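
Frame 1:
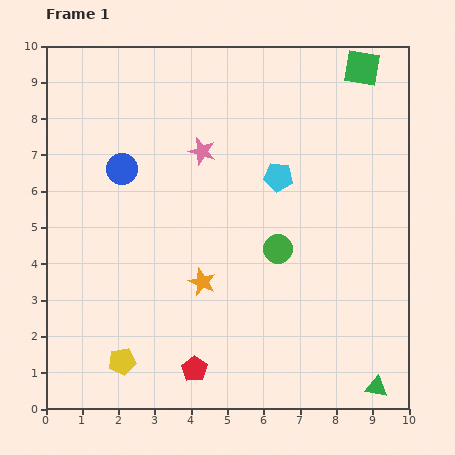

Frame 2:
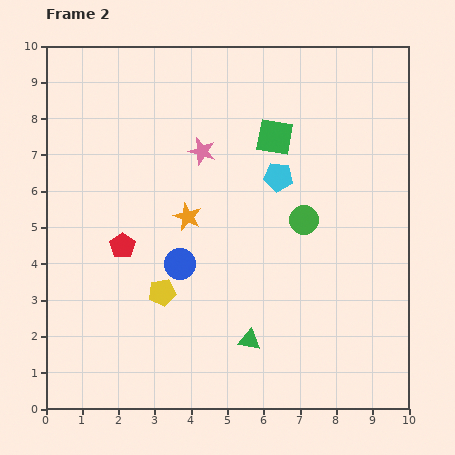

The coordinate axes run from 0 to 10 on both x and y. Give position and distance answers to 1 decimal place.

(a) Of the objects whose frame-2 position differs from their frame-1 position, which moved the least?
the green circle

(moved 1.1)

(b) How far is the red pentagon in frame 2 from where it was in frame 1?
3.9

The red pentagon moved from (4.1, 1.1) to (2.1, 4.5), a distance of √(2.0² + 3.4²) ≈ 3.9.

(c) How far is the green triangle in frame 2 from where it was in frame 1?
3.7

The green triangle moved from (9.1, 0.6) to (5.6, 1.9), a distance of √(3.5² + 1.3²) ≈ 3.7.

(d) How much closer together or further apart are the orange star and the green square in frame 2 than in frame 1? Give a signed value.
-4.1

Distance in frame 1: 7.4. Distance in frame 2: 3.3.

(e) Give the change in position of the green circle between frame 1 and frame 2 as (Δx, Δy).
(0.7, 0.8)

The green circle was at (6.4, 4.4) in frame 1 and (7.1, 5.2) in frame 2.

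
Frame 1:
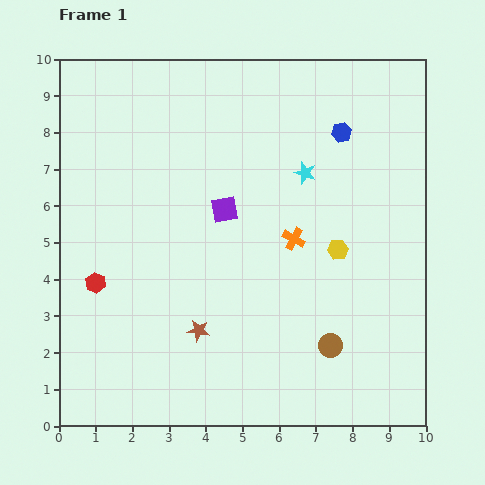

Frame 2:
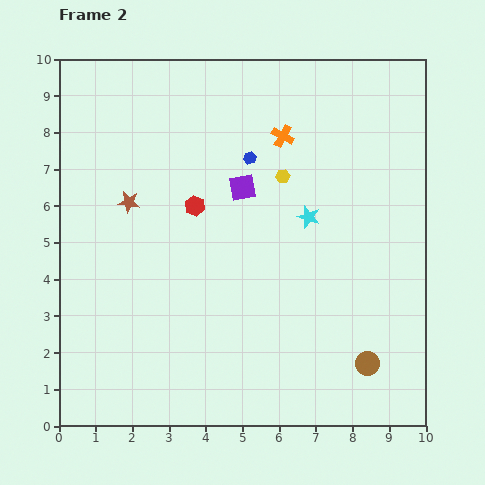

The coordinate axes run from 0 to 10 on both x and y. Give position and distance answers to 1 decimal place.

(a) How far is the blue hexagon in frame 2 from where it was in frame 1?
2.6

The blue hexagon moved from (7.7, 8.0) to (5.2, 7.3), a distance of √(2.5² + 0.7²) ≈ 2.6.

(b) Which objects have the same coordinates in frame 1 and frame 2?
none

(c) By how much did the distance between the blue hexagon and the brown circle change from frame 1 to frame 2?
+0.6

Distance in frame 1: 5.8. Distance in frame 2: 6.4.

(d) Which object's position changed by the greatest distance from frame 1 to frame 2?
the brown star

(moved 4.0; next 3.4)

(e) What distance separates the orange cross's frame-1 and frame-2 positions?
2.8

The orange cross moved from (6.4, 5.1) to (6.1, 7.9), a distance of √(0.3² + 2.8²) ≈ 2.8.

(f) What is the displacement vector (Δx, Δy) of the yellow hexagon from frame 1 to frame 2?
(-1.5, 2.0)

The yellow hexagon was at (7.6, 4.8) in frame 1 and (6.1, 6.8) in frame 2.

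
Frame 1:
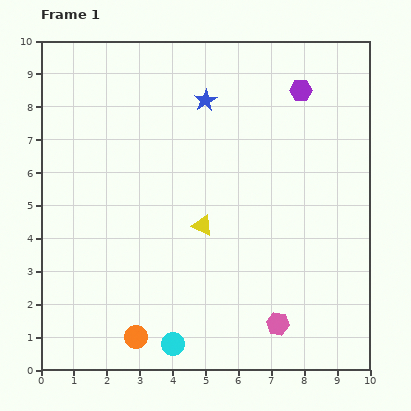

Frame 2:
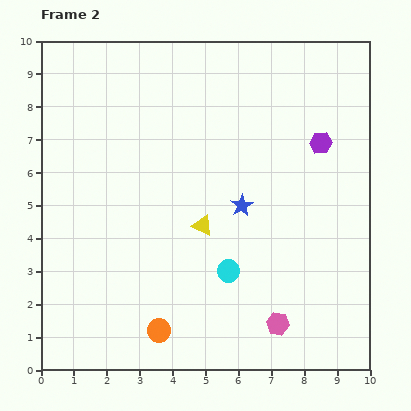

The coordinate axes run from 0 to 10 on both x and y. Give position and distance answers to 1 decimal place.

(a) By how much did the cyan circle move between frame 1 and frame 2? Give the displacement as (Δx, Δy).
(1.7, 2.2)

The cyan circle was at (4.0, 0.8) in frame 1 and (5.7, 3.0) in frame 2.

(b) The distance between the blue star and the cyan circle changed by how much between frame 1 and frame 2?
-5.5

Distance in frame 1: 7.5. Distance in frame 2: 2.0.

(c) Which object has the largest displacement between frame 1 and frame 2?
the blue star

(moved 3.4; next 2.8)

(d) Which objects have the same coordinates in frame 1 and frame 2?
the yellow triangle, the pink hexagon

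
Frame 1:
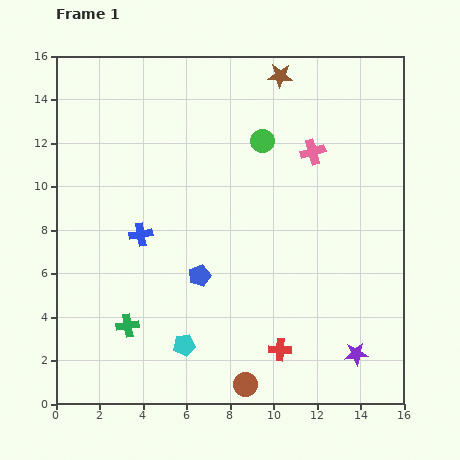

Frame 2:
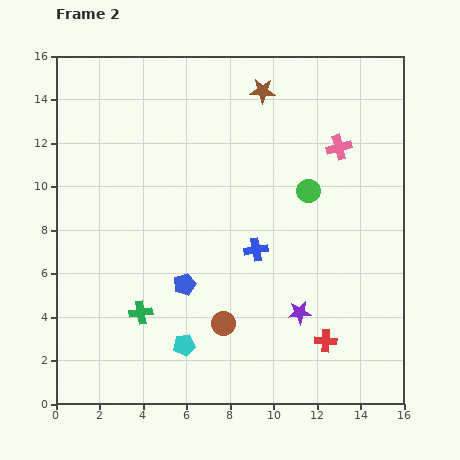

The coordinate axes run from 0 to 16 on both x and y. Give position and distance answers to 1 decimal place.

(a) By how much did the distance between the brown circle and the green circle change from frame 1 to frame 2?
-4.0

Distance in frame 1: 11.2. Distance in frame 2: 7.2.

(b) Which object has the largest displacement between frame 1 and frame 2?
the blue cross

(moved 5.3; next 3.2)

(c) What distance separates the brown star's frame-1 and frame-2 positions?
1.1

The brown star moved from (10.3, 15.1) to (9.5, 14.4), a distance of √(0.8² + 0.7²) ≈ 1.1.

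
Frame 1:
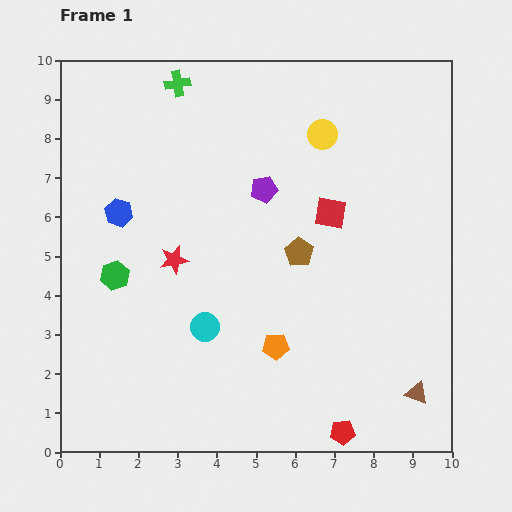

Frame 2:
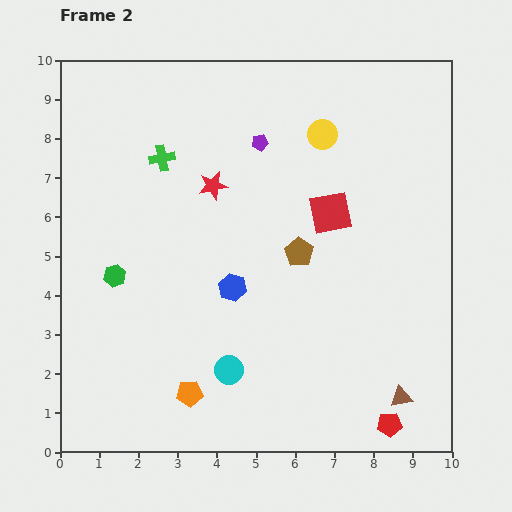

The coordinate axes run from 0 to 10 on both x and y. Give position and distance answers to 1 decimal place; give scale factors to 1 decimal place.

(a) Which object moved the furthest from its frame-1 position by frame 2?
the blue hexagon

(moved 3.5; next 2.5)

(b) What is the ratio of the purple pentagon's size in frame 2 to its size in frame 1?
0.6×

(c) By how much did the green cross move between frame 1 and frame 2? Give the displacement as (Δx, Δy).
(-0.4, -1.9)

The green cross was at (3.0, 9.4) in frame 1 and (2.6, 7.5) in frame 2.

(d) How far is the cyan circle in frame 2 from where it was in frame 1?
1.3

The cyan circle moved from (3.7, 3.2) to (4.3, 2.1), a distance of √(0.6² + 1.1²) ≈ 1.3.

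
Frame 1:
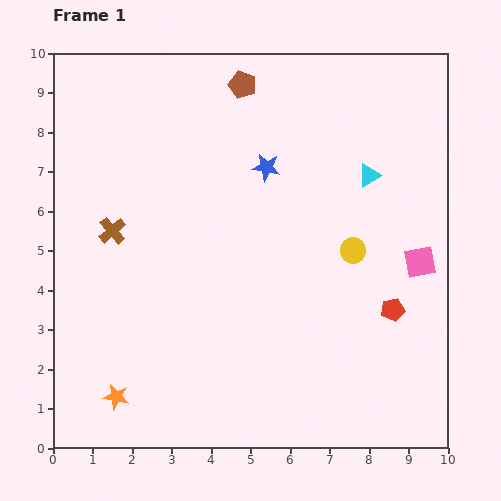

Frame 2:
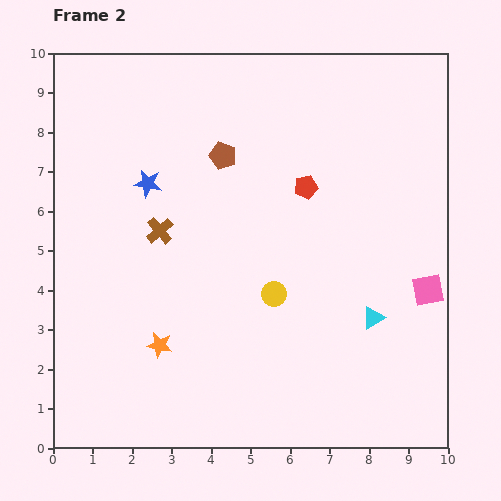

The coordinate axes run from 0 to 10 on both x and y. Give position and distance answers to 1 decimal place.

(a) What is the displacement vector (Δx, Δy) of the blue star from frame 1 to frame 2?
(-3.0, -0.4)

The blue star was at (5.4, 7.1) in frame 1 and (2.4, 6.7) in frame 2.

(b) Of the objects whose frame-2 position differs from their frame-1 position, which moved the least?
the pink square

(moved 0.7)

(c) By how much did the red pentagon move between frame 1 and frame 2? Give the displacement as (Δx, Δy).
(-2.2, 3.1)

The red pentagon was at (8.6, 3.5) in frame 1 and (6.4, 6.6) in frame 2.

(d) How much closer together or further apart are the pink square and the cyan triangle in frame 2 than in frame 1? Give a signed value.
-1.0

Distance in frame 1: 2.6. Distance in frame 2: 1.6.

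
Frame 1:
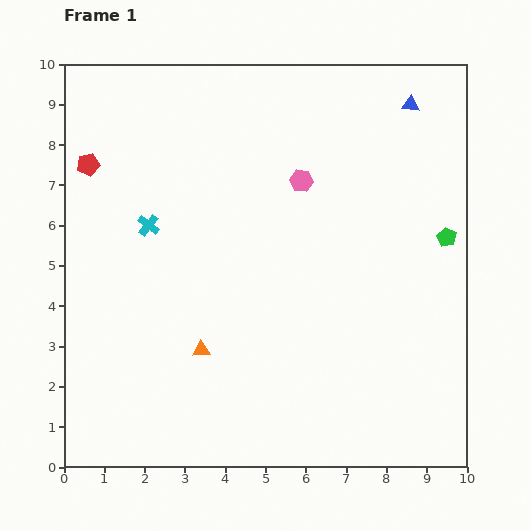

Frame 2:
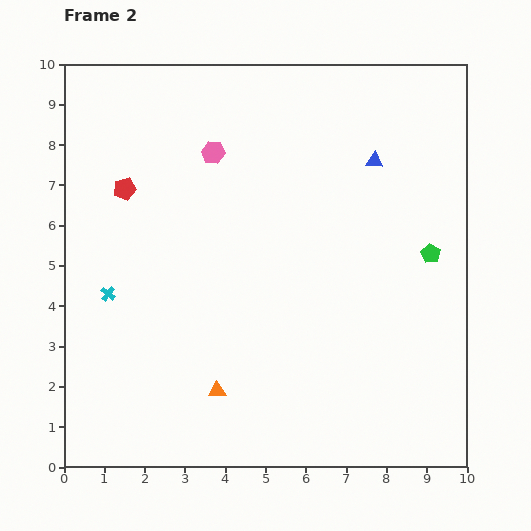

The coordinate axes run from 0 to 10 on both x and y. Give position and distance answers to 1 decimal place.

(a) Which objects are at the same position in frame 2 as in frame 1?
none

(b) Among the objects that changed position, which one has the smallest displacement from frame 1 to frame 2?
the green pentagon

(moved 0.6)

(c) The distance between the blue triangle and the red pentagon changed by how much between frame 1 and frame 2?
-1.9

Distance in frame 1: 8.1. Distance in frame 2: 6.2.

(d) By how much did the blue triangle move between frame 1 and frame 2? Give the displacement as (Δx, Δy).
(-0.9, -1.4)

The blue triangle was at (8.6, 9.0) in frame 1 and (7.7, 7.6) in frame 2.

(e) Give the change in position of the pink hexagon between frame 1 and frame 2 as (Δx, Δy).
(-2.2, 0.7)

The pink hexagon was at (5.9, 7.1) in frame 1 and (3.7, 7.8) in frame 2.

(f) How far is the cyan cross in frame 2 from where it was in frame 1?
2.0

The cyan cross moved from (2.1, 6.0) to (1.1, 4.3), a distance of √(1.0² + 1.7²) ≈ 2.0.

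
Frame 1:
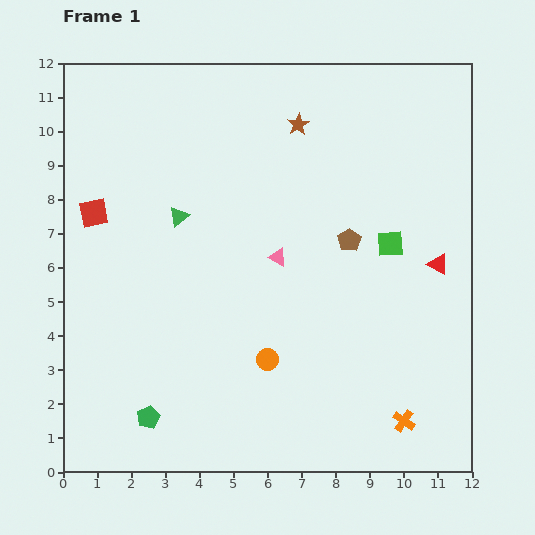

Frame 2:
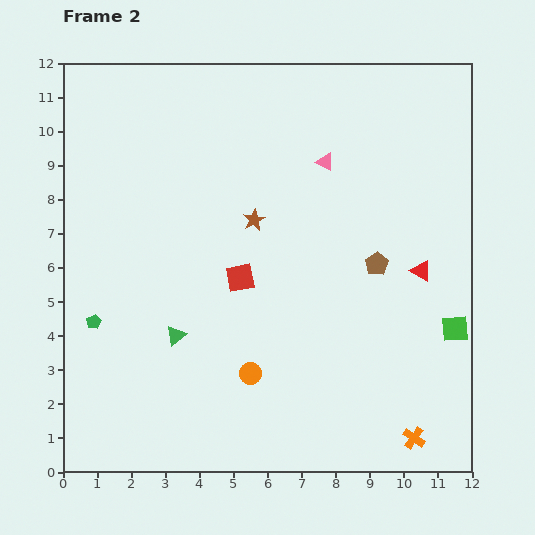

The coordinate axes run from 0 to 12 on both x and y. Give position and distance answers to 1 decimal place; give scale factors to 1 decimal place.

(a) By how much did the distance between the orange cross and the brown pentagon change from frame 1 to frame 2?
-0.3

Distance in frame 1: 5.5. Distance in frame 2: 5.2.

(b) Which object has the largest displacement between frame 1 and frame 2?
the red square

(moved 4.7; next 3.5)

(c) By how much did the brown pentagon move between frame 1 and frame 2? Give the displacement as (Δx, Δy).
(0.8, -0.7)

The brown pentagon was at (8.4, 6.8) in frame 1 and (9.2, 6.1) in frame 2.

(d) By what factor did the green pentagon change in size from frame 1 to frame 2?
0.6×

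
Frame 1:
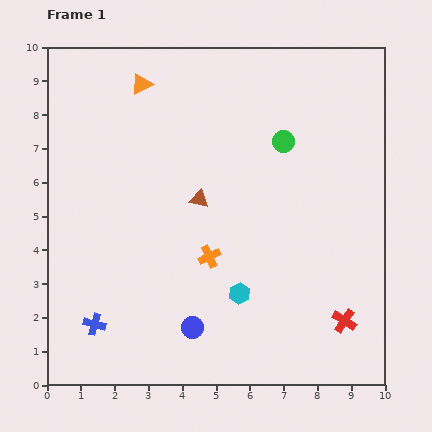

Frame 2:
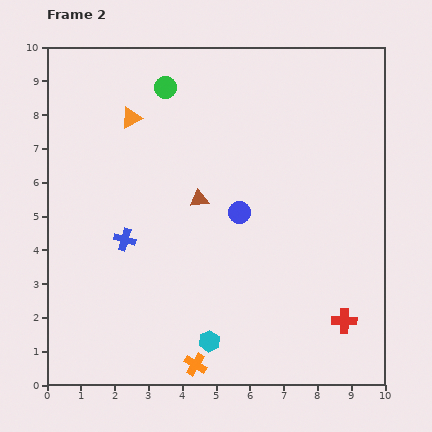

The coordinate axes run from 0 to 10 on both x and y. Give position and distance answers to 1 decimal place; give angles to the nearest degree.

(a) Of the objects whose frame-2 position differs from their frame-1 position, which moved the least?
the orange triangle

(moved 1.0)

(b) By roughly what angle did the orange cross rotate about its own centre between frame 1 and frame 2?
34° counter-clockwise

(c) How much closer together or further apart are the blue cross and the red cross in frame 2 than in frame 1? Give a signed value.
-0.5

Distance in frame 1: 7.4. Distance in frame 2: 6.9.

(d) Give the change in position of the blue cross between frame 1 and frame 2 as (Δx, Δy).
(0.9, 2.5)

The blue cross was at (1.4, 1.8) in frame 1 and (2.3, 4.3) in frame 2.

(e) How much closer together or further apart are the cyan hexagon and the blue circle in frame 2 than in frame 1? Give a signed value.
+2.2

Distance in frame 1: 1.7. Distance in frame 2: 3.9.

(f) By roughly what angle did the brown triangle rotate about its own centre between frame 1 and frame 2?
20° counter-clockwise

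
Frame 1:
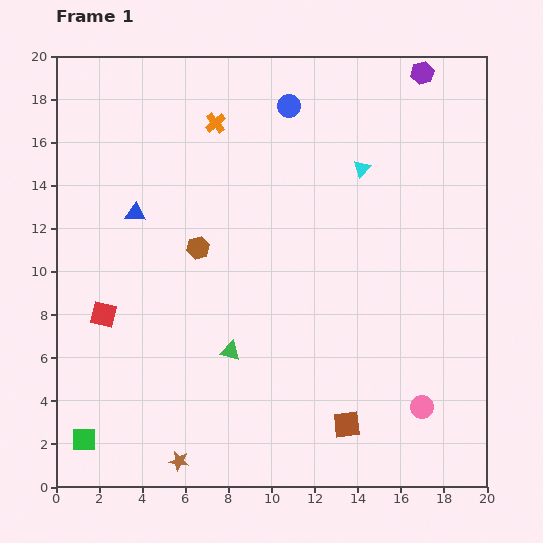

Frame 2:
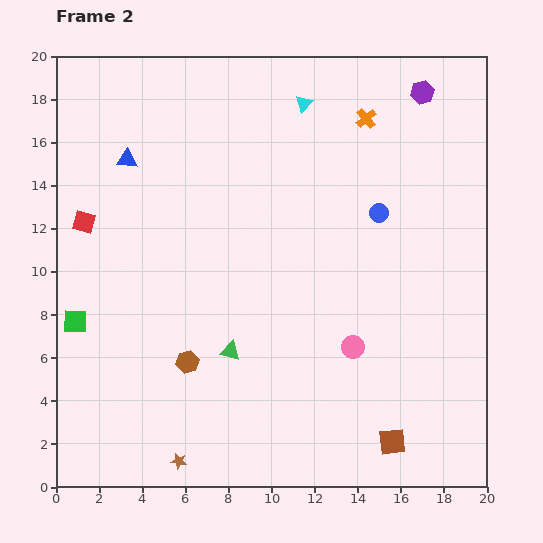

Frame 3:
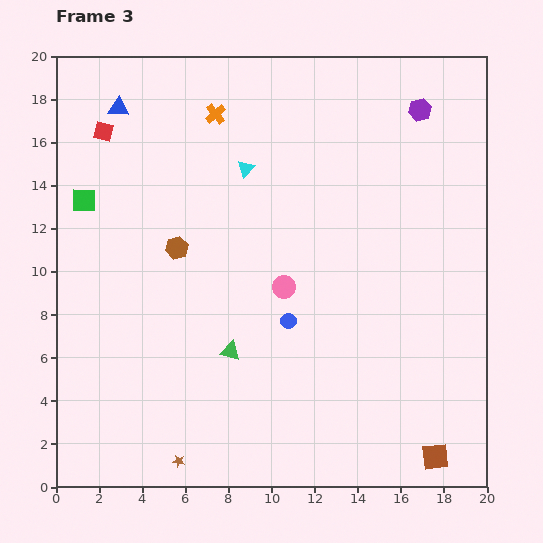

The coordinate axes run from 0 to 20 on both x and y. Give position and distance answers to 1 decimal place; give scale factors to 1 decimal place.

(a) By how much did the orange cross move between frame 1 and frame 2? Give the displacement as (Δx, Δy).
(7.0, 0.2)

The orange cross was at (7.4, 16.9) in frame 1 and (14.4, 17.1) in frame 2.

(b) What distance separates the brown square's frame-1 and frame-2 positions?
2.2

The brown square moved from (13.5, 2.9) to (15.6, 2.1), a distance of √(2.1² + 0.8²) ≈ 2.2.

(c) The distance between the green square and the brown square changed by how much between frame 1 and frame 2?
+3.5

Distance in frame 1: 12.2. Distance in frame 2: 15.7.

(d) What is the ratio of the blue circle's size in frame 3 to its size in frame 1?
0.7×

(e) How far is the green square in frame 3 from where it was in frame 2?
5.6

The green square moved from (0.9, 7.7) to (1.3, 13.3), a distance of √(0.4² + 5.6²) ≈ 5.6.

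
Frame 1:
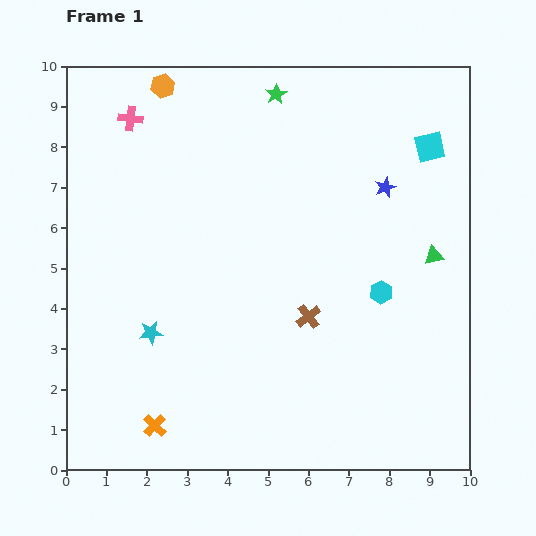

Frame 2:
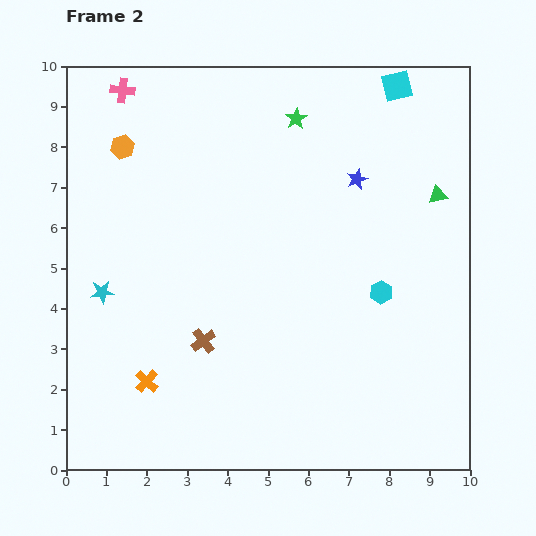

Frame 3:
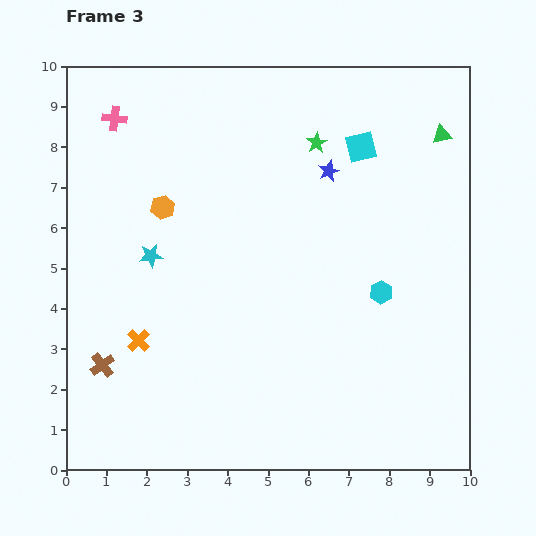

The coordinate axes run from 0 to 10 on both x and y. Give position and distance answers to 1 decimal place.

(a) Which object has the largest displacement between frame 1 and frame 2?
the brown cross

(moved 2.7; next 1.8)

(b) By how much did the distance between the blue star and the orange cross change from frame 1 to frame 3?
-1.9

Distance in frame 1: 8.2. Distance in frame 3: 6.3.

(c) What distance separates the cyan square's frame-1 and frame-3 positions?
1.7

The cyan square moved from (9.0, 8.0) to (7.3, 8.0), a distance of √(1.7² + 0.0²) ≈ 1.7.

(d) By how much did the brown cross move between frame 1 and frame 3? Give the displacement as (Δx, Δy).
(-5.1, -1.2)

The brown cross was at (6.0, 3.8) in frame 1 and (0.9, 2.6) in frame 3.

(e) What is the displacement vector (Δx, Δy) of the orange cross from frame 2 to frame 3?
(-0.2, 1.0)

The orange cross was at (2.0, 2.2) in frame 2 and (1.8, 3.2) in frame 3.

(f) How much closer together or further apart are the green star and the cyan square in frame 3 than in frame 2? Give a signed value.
-1.5

Distance in frame 2: 2.6. Distance in frame 3: 1.1.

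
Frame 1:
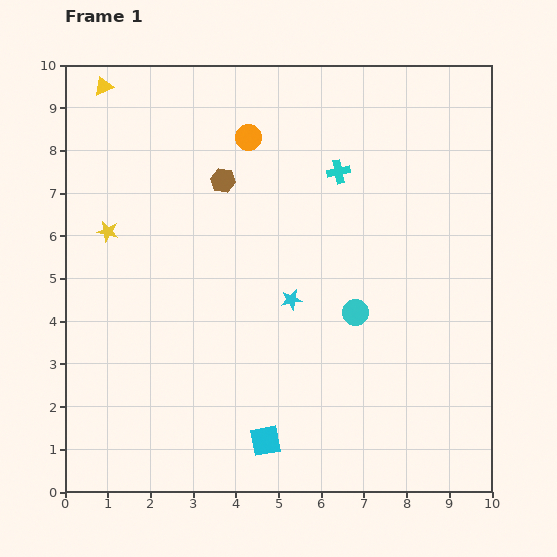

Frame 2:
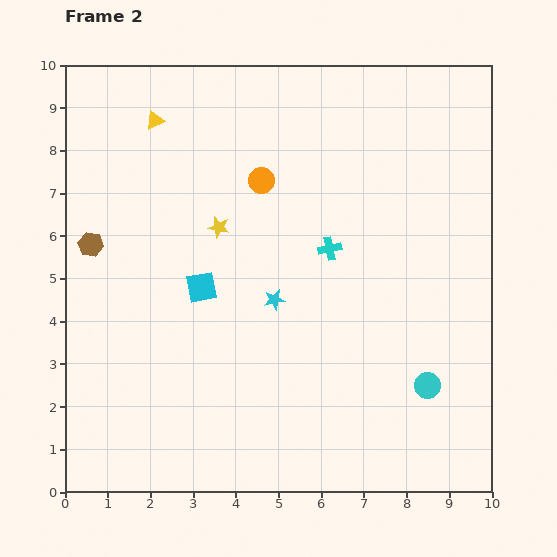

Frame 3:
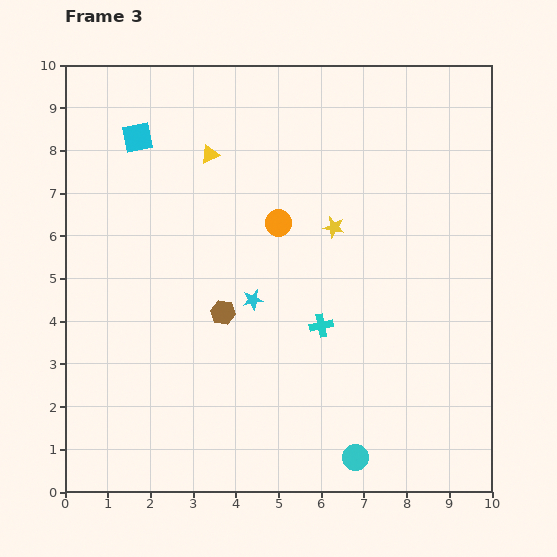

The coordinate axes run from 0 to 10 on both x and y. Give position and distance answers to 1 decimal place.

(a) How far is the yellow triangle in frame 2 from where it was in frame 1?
1.4

The yellow triangle moved from (0.9, 9.5) to (2.1, 8.7), a distance of √(1.2² + 0.8²) ≈ 1.4.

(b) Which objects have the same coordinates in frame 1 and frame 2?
none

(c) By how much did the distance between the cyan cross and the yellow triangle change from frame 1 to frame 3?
-1.1

Distance in frame 1: 5.9. Distance in frame 3: 4.8.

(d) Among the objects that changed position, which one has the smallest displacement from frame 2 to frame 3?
the cyan star

(moved 0.5)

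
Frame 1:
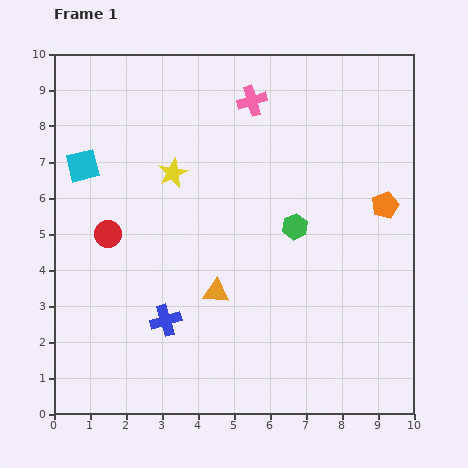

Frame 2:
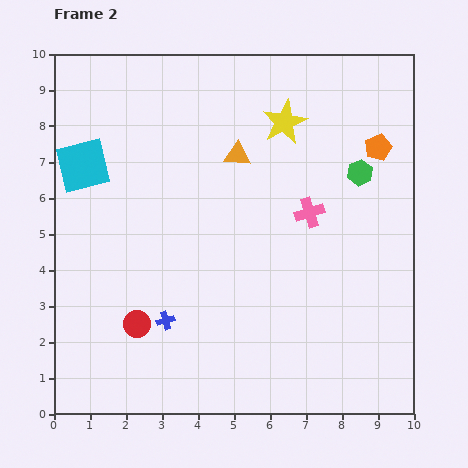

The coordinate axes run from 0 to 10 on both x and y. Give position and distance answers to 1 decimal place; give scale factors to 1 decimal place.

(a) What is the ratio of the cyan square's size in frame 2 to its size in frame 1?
1.6×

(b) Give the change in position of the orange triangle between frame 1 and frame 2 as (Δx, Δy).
(0.6, 3.8)

The orange triangle was at (4.5, 3.4) in frame 1 and (5.1, 7.2) in frame 2.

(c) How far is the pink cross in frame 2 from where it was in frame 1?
3.5

The pink cross moved from (5.5, 8.7) to (7.1, 5.6), a distance of √(1.6² + 3.1²) ≈ 3.5.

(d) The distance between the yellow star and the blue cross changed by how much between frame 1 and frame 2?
+2.3

Distance in frame 1: 4.1. Distance in frame 2: 6.4.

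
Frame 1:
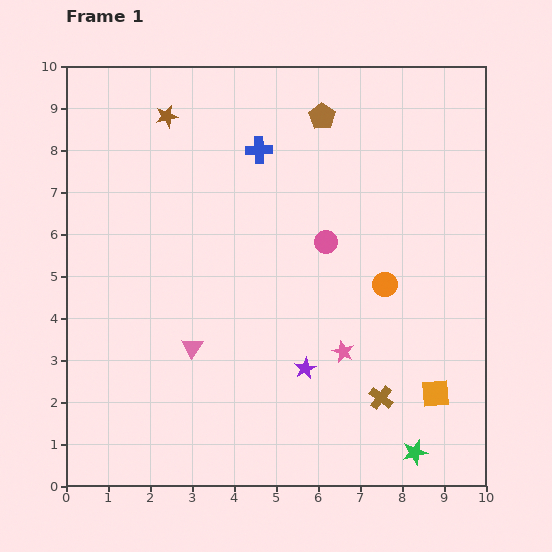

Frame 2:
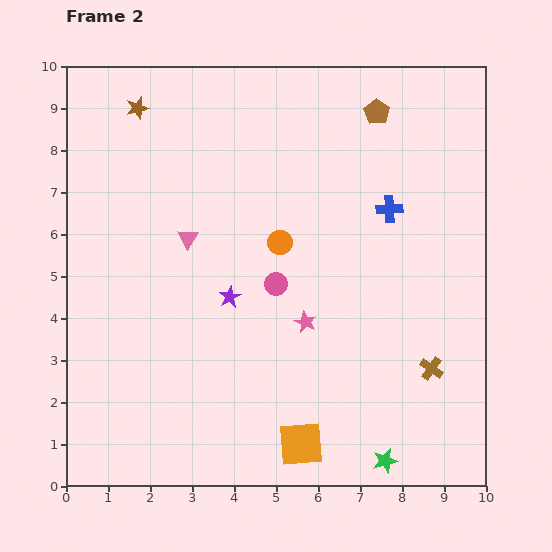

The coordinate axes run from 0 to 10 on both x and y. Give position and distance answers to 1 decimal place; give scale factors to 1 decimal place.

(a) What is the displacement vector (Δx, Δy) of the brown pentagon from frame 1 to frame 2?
(1.3, 0.1)

The brown pentagon was at (6.1, 8.8) in frame 1 and (7.4, 8.9) in frame 2.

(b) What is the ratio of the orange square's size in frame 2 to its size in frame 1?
1.6×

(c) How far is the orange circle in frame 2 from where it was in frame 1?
2.7

The orange circle moved from (7.6, 4.8) to (5.1, 5.8), a distance of √(2.5² + 1.0²) ≈ 2.7.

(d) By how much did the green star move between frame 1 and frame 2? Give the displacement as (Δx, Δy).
(-0.7, -0.2)

The green star was at (8.3, 0.8) in frame 1 and (7.6, 0.6) in frame 2.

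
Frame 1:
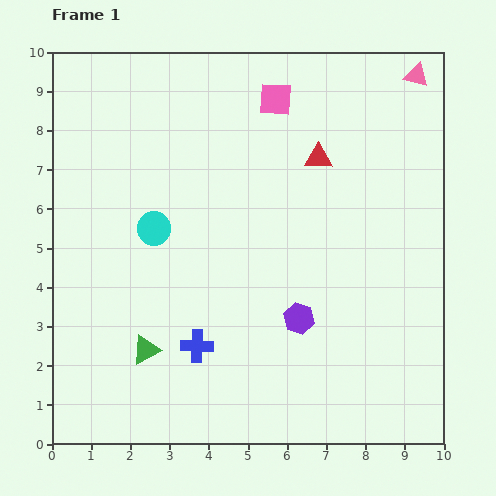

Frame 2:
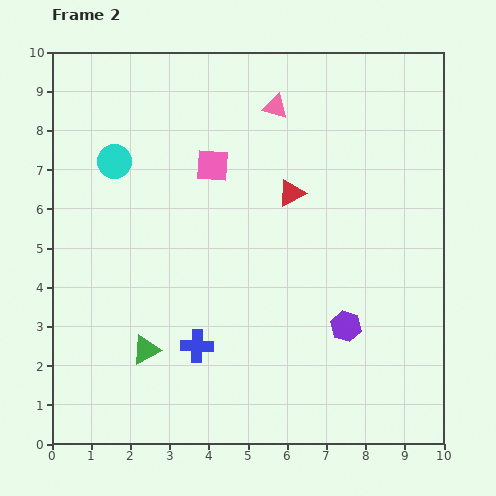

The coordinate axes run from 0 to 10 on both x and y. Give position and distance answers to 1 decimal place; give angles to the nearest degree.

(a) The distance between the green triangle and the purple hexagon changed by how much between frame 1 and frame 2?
+1.1

Distance in frame 1: 4.0. Distance in frame 2: 5.1.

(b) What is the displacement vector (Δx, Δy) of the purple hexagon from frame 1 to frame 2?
(1.2, -0.2)

The purple hexagon was at (6.3, 3.2) in frame 1 and (7.5, 3.0) in frame 2.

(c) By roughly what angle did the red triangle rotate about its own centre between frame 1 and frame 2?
29° counter-clockwise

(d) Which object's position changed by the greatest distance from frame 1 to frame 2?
the pink triangle

(moved 3.7; next 2.3)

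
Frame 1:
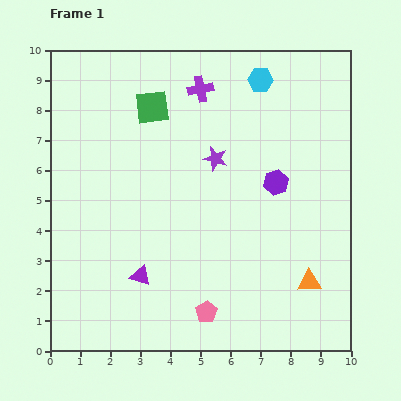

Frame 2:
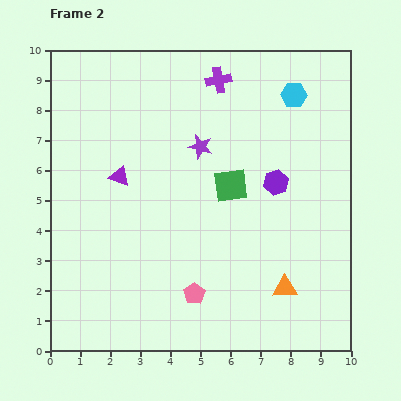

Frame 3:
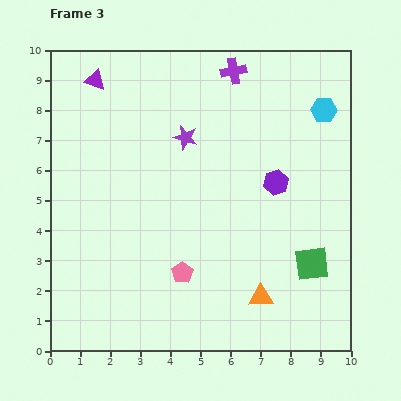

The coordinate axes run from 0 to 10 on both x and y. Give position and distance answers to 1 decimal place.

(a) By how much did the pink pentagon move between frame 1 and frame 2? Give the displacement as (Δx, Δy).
(-0.4, 0.6)

The pink pentagon was at (5.2, 1.3) in frame 1 and (4.8, 1.9) in frame 2.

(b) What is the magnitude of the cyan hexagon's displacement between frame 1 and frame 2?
1.2

The cyan hexagon moved from (7.0, 9.0) to (8.1, 8.5), a distance of √(1.1² + 0.5²) ≈ 1.2.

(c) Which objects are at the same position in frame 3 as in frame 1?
the purple hexagon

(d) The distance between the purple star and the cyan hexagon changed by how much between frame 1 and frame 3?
+1.7

Distance in frame 1: 3.0. Distance in frame 3: 4.7.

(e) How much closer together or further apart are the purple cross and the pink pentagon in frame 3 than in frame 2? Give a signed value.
-0.2

Distance in frame 2: 7.1. Distance in frame 3: 6.9.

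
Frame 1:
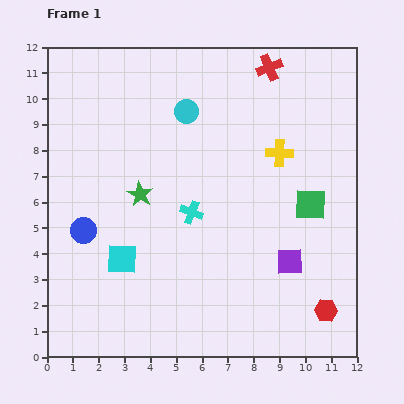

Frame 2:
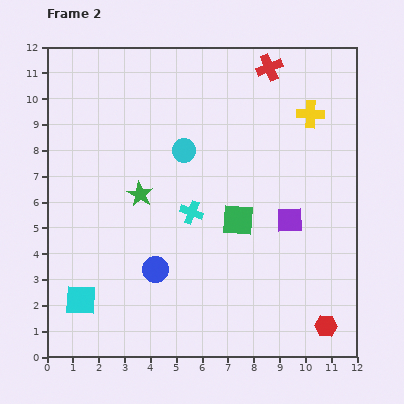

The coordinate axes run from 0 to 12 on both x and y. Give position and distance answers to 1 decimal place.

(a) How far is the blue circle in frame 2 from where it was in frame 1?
3.2

The blue circle moved from (1.4, 4.9) to (4.2, 3.4), a distance of √(2.8² + 1.5²) ≈ 3.2.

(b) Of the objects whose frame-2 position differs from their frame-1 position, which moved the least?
the red hexagon

(moved 0.6)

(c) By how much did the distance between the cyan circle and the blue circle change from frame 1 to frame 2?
-1.4

Distance in frame 1: 6.1. Distance in frame 2: 4.7.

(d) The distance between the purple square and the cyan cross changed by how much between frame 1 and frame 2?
-0.4

Distance in frame 1: 4.2. Distance in frame 2: 3.8.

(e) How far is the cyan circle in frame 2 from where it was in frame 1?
1.5

The cyan circle moved from (5.4, 9.5) to (5.3, 8.0), a distance of √(0.1² + 1.5²) ≈ 1.5.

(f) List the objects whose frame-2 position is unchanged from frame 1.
the red cross, the green star, the cyan cross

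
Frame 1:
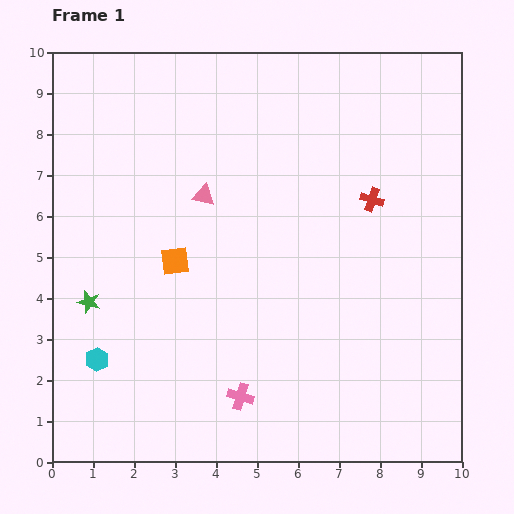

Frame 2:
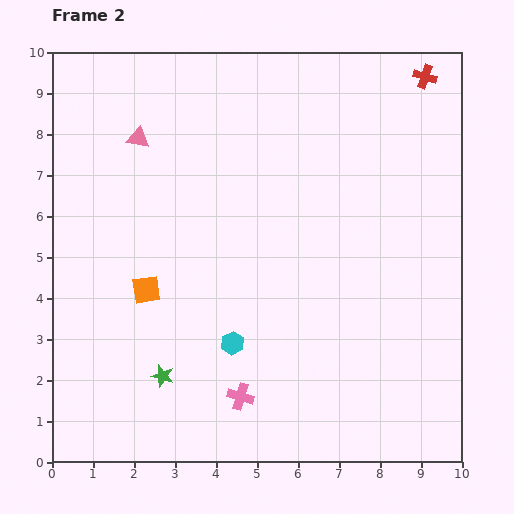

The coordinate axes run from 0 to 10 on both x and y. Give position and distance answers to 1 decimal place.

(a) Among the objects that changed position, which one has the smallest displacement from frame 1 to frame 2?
the orange square

(moved 1.0)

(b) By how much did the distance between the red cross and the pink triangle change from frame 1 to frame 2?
+3.1

Distance in frame 1: 4.1. Distance in frame 2: 7.2.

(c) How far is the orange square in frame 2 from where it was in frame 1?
1.0

The orange square moved from (3.0, 4.9) to (2.3, 4.2), a distance of √(0.7² + 0.7²) ≈ 1.0.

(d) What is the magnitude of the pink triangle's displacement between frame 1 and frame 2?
2.1

The pink triangle moved from (3.7, 6.5) to (2.1, 7.9), a distance of √(1.6² + 1.4²) ≈ 2.1.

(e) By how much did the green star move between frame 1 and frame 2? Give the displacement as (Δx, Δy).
(1.8, -1.8)

The green star was at (0.9, 3.9) in frame 1 and (2.7, 2.1) in frame 2.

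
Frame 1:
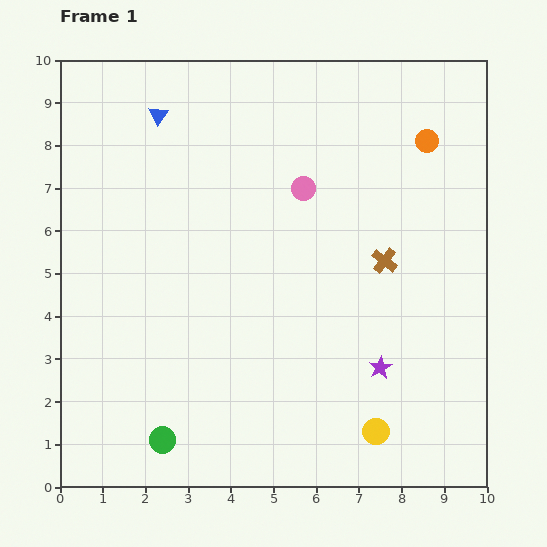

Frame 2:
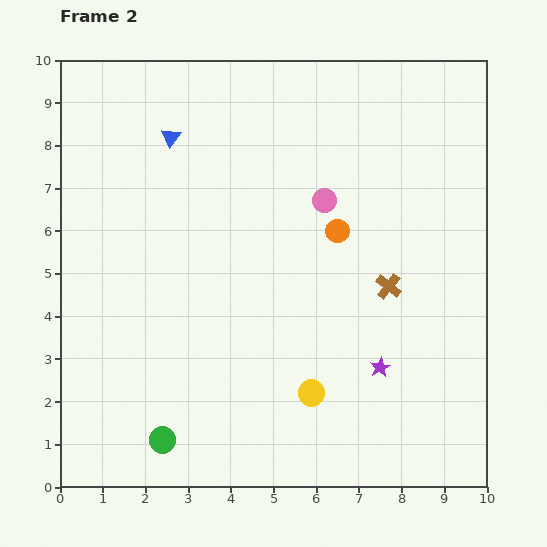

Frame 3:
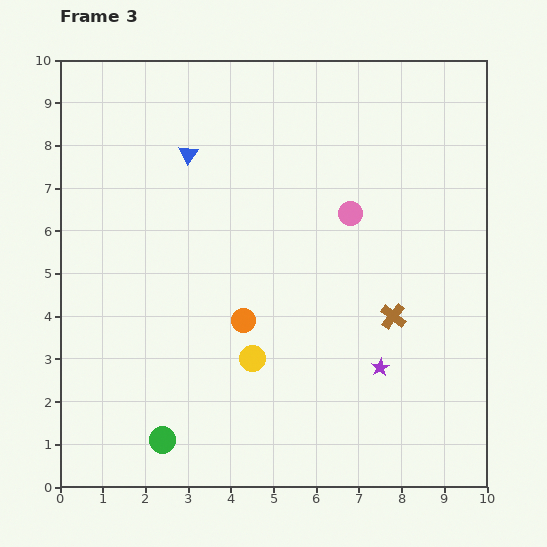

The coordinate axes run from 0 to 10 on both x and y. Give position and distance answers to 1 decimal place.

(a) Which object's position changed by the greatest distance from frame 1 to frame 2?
the orange circle

(moved 3.0; next 1.7)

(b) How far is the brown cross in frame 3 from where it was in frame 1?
1.3

The brown cross moved from (7.6, 5.3) to (7.8, 4.0), a distance of √(0.2² + 1.3²) ≈ 1.3.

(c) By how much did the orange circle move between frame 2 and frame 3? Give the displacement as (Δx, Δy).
(-2.2, -2.1)

The orange circle was at (6.5, 6.0) in frame 2 and (4.3, 3.9) in frame 3.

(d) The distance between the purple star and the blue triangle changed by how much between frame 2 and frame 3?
-0.6

Distance in frame 2: 7.3. Distance in frame 3: 6.7.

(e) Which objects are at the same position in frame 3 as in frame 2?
the purple star, the green circle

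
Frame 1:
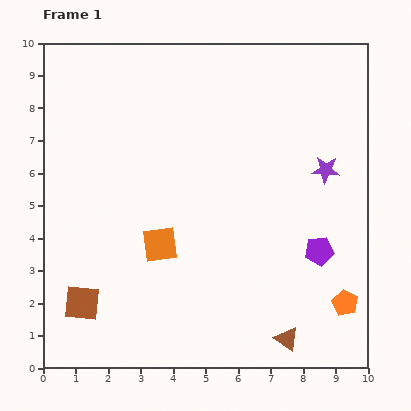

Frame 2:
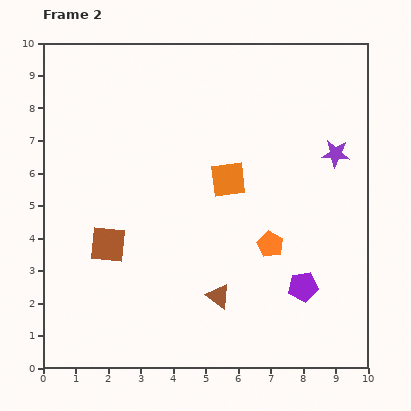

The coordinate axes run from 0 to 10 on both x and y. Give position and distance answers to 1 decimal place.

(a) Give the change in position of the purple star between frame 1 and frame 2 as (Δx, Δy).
(0.3, 0.5)

The purple star was at (8.7, 6.1) in frame 1 and (9.0, 6.6) in frame 2.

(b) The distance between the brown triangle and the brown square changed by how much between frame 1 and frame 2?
-2.6

Distance in frame 1: 6.4. Distance in frame 2: 3.8.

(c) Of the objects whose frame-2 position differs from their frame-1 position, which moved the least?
the purple star

(moved 0.6)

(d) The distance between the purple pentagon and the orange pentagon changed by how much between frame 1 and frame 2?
-0.2

Distance in frame 1: 1.8. Distance in frame 2: 1.6.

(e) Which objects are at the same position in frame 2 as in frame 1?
none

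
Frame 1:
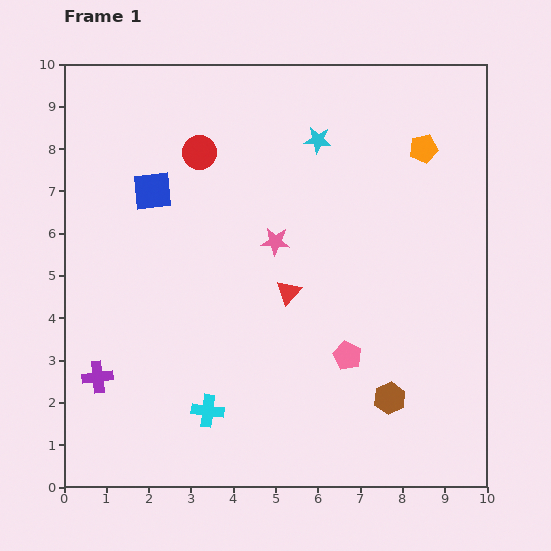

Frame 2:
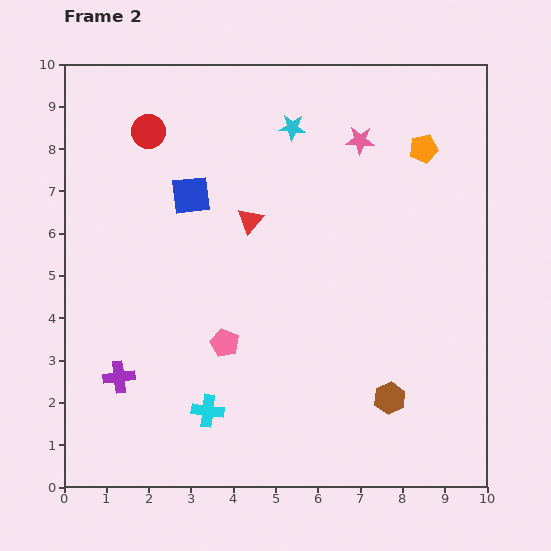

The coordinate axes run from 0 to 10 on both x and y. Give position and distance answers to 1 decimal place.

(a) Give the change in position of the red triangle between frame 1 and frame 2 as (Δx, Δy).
(-0.9, 1.7)

The red triangle was at (5.3, 4.6) in frame 1 and (4.4, 6.3) in frame 2.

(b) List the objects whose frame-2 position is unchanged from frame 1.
the cyan cross, the brown hexagon, the orange pentagon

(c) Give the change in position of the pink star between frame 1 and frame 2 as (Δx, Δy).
(2.0, 2.4)

The pink star was at (5.0, 5.8) in frame 1 and (7.0, 8.2) in frame 2.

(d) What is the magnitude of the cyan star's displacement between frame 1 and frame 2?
0.7

The cyan star moved from (6.0, 8.2) to (5.4, 8.5), a distance of √(0.6² + 0.3²) ≈ 0.7.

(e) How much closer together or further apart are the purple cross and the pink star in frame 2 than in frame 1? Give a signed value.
+2.7

Distance in frame 1: 5.3. Distance in frame 2: 8.0.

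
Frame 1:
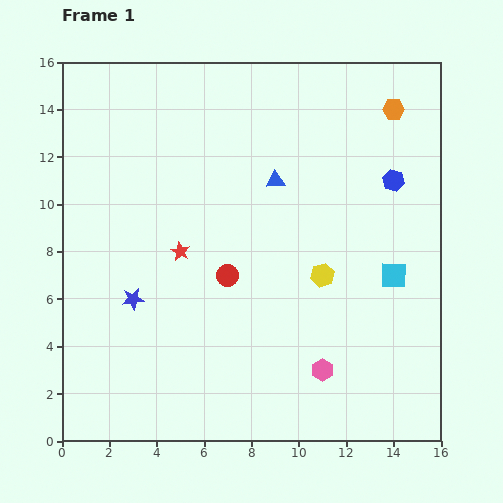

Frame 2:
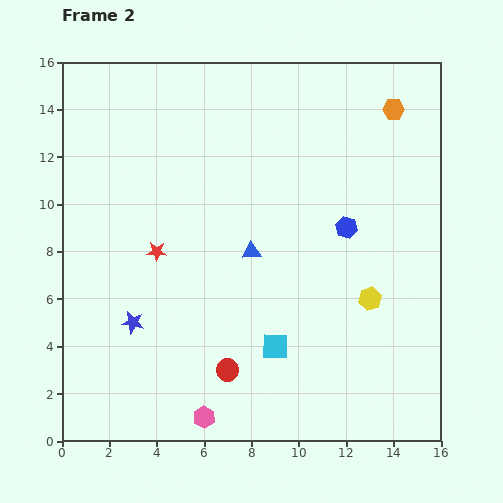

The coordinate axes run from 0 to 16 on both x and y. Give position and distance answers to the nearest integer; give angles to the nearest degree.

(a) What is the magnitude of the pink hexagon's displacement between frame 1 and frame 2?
5

The pink hexagon moved from (11, 3) to (6, 1), a distance of √(5² + 2²) ≈ 5.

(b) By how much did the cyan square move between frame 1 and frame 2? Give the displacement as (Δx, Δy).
(-5, -3)

The cyan square was at (14, 7) in frame 1 and (9, 4) in frame 2.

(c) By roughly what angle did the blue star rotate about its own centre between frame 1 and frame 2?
17° clockwise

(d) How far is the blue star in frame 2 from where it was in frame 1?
1

The blue star moved from (3, 6) to (3, 5), a distance of √(0² + 1²) ≈ 1.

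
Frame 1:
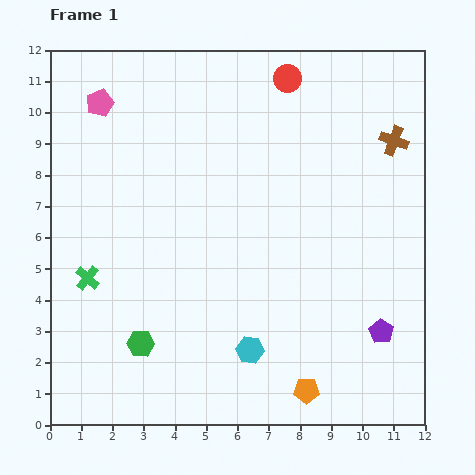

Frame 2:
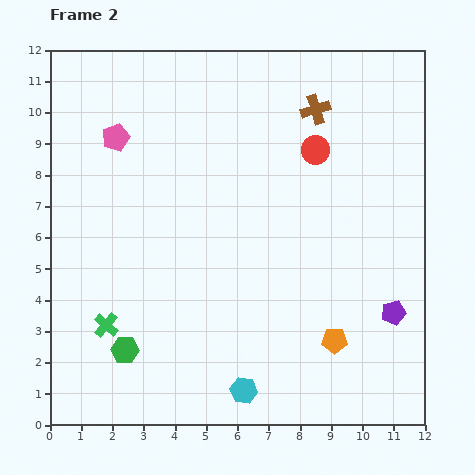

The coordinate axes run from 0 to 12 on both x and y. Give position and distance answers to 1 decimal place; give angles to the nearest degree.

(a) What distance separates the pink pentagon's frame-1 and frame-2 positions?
1.2

The pink pentagon moved from (1.6, 10.3) to (2.1, 9.2), a distance of √(0.5² + 1.1²) ≈ 1.2.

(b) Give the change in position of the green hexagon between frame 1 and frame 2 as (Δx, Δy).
(-0.5, -0.2)

The green hexagon was at (2.9, 2.6) in frame 1 and (2.4, 2.4) in frame 2.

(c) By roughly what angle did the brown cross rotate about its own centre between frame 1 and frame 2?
37° counter-clockwise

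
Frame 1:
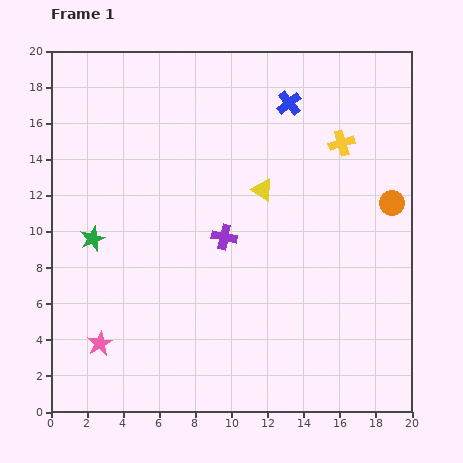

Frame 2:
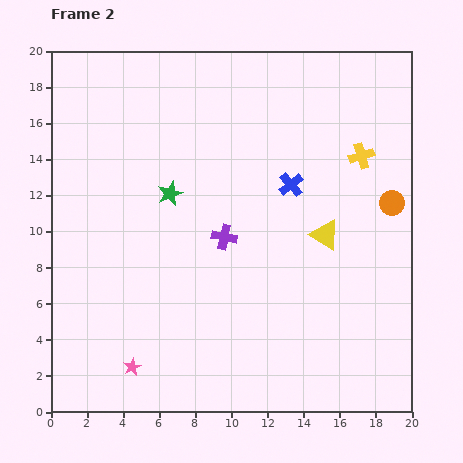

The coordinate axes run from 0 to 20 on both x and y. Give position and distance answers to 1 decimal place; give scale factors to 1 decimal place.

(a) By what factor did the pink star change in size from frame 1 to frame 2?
0.7×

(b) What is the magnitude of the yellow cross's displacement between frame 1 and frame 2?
1.3

The yellow cross moved from (16.1, 14.9) to (17.2, 14.2), a distance of √(1.1² + 0.7²) ≈ 1.3.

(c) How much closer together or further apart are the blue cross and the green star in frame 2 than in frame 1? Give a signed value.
-6.5

Distance in frame 1: 13.2. Distance in frame 2: 6.7.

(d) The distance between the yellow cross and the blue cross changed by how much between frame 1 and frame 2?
+0.6

Distance in frame 1: 3.6. Distance in frame 2: 4.2.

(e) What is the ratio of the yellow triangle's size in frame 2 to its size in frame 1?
1.4×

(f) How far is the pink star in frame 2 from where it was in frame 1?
2.2

The pink star moved from (2.7, 3.8) to (4.5, 2.5), a distance of √(1.8² + 1.3²) ≈ 2.2.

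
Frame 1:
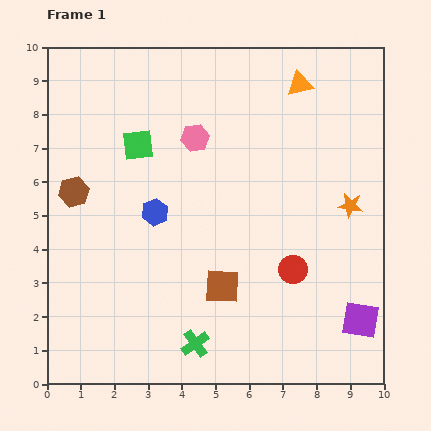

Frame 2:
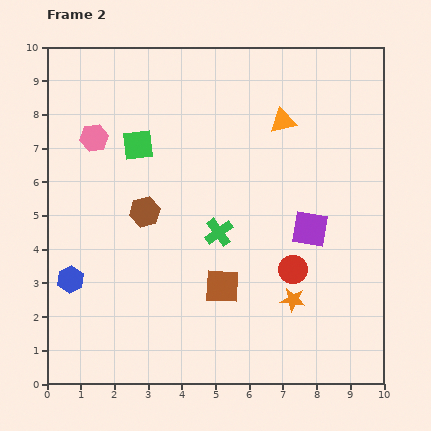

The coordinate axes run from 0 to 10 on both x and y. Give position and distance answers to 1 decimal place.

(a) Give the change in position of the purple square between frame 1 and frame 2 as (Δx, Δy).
(-1.5, 2.7)

The purple square was at (9.3, 1.9) in frame 1 and (7.8, 4.6) in frame 2.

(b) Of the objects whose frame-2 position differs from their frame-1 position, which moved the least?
the orange triangle

(moved 1.2)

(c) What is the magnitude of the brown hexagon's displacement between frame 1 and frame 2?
2.2

The brown hexagon moved from (0.8, 5.7) to (2.9, 5.1), a distance of √(2.1² + 0.6²) ≈ 2.2.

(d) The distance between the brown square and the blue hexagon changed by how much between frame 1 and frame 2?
+1.5

Distance in frame 1: 3.0. Distance in frame 2: 4.5.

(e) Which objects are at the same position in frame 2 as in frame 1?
the red circle, the green square, the brown square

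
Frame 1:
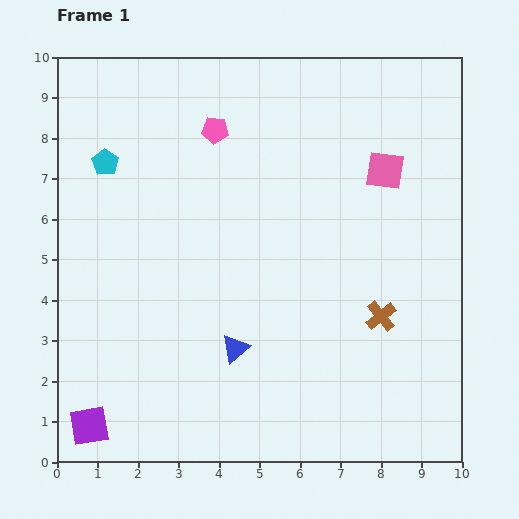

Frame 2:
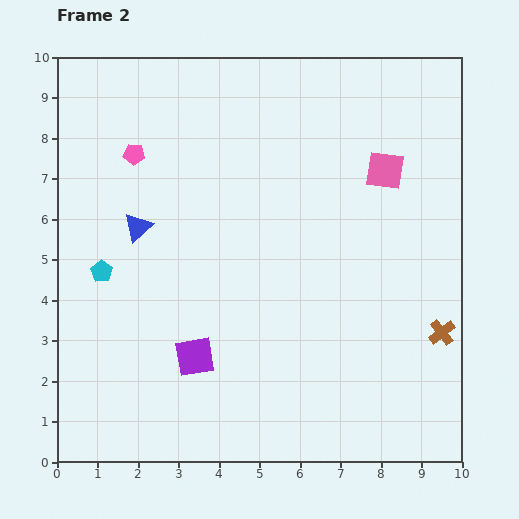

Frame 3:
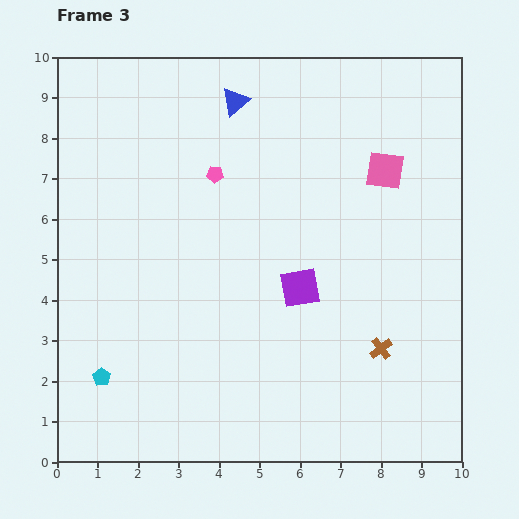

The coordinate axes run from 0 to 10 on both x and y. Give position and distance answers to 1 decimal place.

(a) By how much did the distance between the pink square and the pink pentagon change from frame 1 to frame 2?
+1.9

Distance in frame 1: 4.3. Distance in frame 2: 6.2.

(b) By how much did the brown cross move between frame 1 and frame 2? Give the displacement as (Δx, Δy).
(1.5, -0.4)

The brown cross was at (8.0, 3.6) in frame 1 and (9.5, 3.2) in frame 2.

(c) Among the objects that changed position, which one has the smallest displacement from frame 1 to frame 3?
the brown cross

(moved 0.8)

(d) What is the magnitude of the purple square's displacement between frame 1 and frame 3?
6.2

The purple square moved from (0.8, 0.9) to (6.0, 4.3), a distance of √(5.2² + 3.4²) ≈ 6.2.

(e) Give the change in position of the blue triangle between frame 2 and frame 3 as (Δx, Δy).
(2.4, 3.1)

The blue triangle was at (2.0, 5.8) in frame 2 and (4.4, 8.9) in frame 3.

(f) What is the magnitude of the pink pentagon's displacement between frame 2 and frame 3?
2.1

The pink pentagon moved from (1.9, 7.6) to (3.9, 7.1), a distance of √(2.0² + 0.5²) ≈ 2.1.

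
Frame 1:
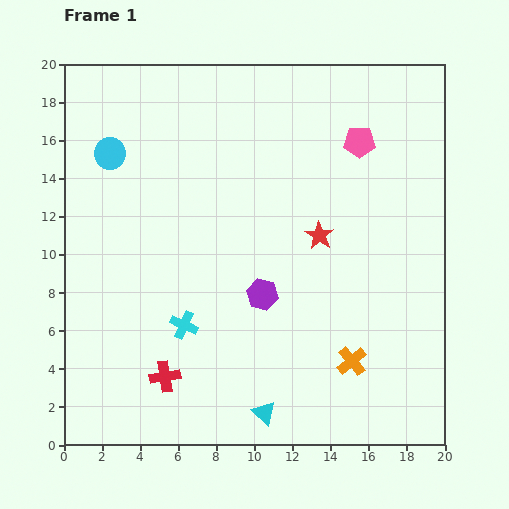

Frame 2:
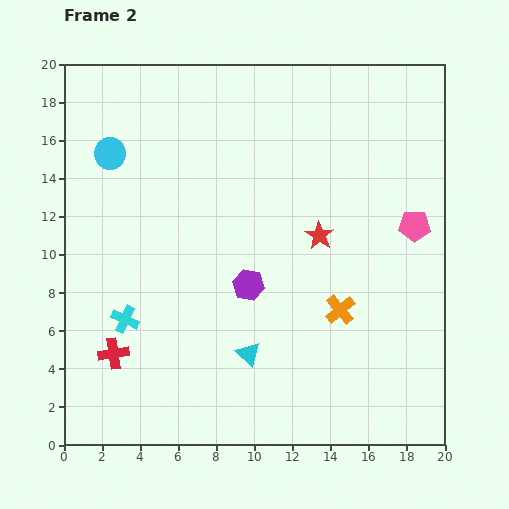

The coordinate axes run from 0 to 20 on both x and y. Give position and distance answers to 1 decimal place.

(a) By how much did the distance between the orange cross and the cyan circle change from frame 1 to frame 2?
-2.1

Distance in frame 1: 16.7. Distance in frame 2: 14.6.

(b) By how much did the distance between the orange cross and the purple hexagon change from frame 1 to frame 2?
-0.9

Distance in frame 1: 5.9. Distance in frame 2: 5.0.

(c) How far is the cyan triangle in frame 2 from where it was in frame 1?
3.2

The cyan triangle moved from (10.5, 1.7) to (9.7, 4.8), a distance of √(0.8² + 3.1²) ≈ 3.2.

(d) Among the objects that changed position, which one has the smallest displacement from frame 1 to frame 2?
the purple hexagon

(moved 0.9)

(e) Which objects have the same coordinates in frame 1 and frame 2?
the cyan circle, the red star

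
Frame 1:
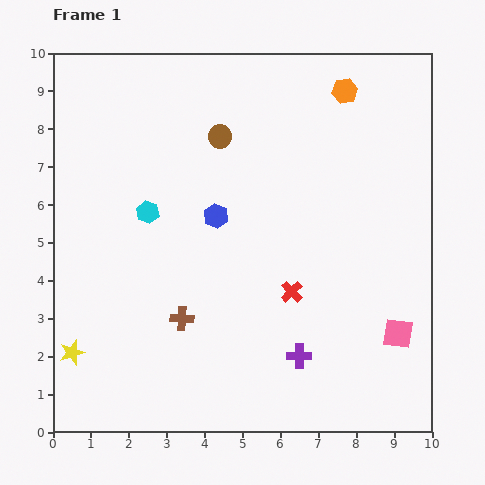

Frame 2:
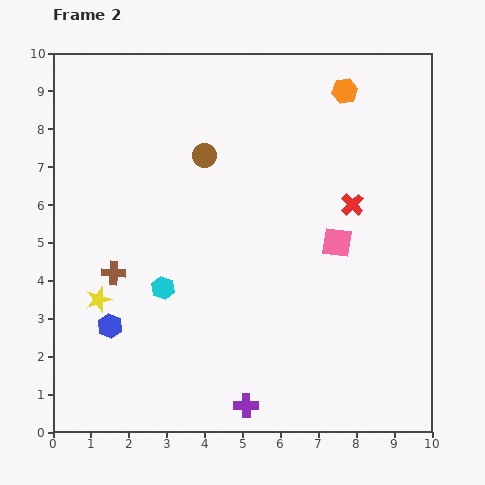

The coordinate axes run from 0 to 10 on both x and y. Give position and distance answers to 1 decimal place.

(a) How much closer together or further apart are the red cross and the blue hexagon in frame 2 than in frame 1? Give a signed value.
+4.4

Distance in frame 1: 2.8. Distance in frame 2: 7.2.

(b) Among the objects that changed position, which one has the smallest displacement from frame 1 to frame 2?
the brown circle

(moved 0.6)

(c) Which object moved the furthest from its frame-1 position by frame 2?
the blue hexagon

(moved 4.0; next 2.9)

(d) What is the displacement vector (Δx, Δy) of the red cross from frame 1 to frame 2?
(1.6, 2.3)

The red cross was at (6.3, 3.7) in frame 1 and (7.9, 6.0) in frame 2.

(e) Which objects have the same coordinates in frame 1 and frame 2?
the orange hexagon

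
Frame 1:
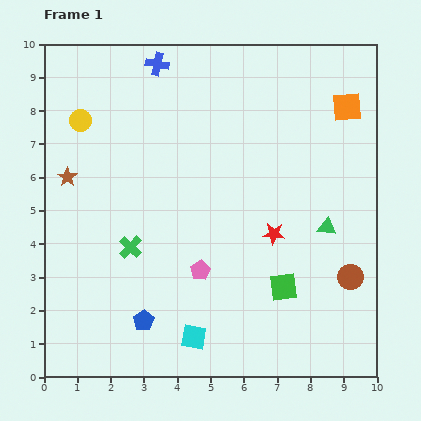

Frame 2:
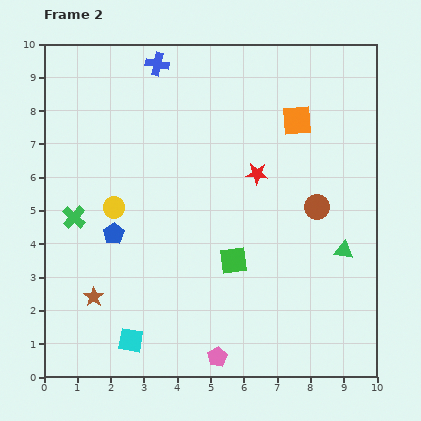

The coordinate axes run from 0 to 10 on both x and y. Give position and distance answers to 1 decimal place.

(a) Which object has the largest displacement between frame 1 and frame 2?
the brown star

(moved 3.7; next 2.8)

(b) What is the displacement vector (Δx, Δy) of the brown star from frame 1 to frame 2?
(0.8, -3.6)

The brown star was at (0.7, 6.0) in frame 1 and (1.5, 2.4) in frame 2.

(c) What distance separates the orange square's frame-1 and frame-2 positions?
1.6

The orange square moved from (9.1, 8.1) to (7.6, 7.7), a distance of √(1.5² + 0.4²) ≈ 1.6.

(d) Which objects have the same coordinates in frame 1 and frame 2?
the blue cross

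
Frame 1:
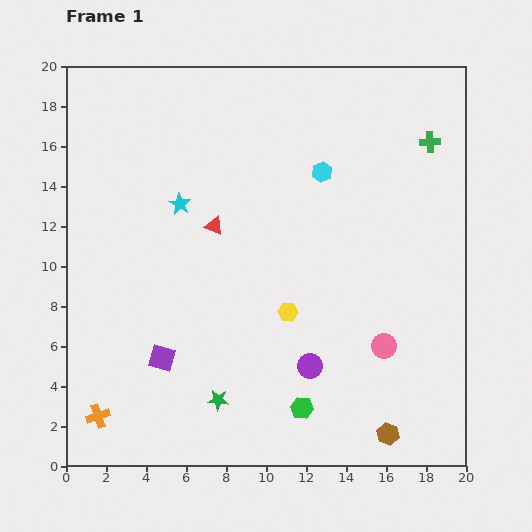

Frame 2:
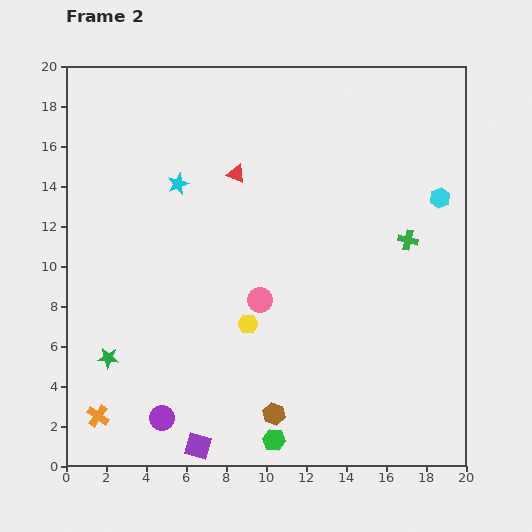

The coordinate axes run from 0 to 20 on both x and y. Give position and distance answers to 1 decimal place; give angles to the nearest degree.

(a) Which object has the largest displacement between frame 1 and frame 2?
the purple circle

(moved 7.8; next 6.6)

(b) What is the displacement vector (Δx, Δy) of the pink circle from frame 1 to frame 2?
(-6.2, 2.3)

The pink circle was at (15.9, 6.0) in frame 1 and (9.7, 8.3) in frame 2.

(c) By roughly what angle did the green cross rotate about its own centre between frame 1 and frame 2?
17° clockwise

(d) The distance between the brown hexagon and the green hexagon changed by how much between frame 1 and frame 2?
-3.2

Distance in frame 1: 4.5. Distance in frame 2: 1.3.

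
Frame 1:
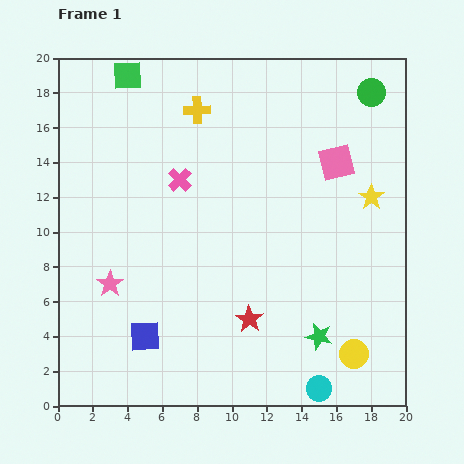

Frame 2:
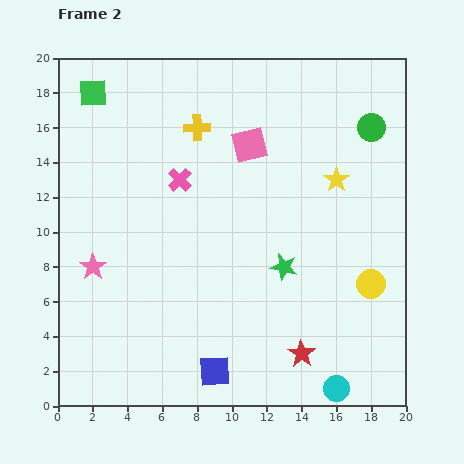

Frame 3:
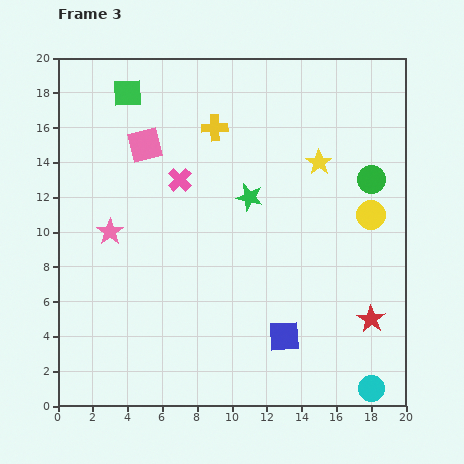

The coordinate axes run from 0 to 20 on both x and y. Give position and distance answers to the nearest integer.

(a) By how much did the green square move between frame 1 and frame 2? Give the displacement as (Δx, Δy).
(-2, -1)

The green square was at (4, 19) in frame 1 and (2, 18) in frame 2.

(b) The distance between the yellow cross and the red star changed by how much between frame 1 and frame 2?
+2

Distance in frame 1: 12. Distance in frame 2: 14.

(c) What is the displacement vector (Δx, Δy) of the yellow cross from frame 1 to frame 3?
(1, -1)

The yellow cross was at (8, 17) in frame 1 and (9, 16) in frame 3.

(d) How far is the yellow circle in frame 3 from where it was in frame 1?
8

The yellow circle moved from (17, 3) to (18, 11), a distance of √(1² + 8²) ≈ 8.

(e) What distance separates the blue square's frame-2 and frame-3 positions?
4

The blue square moved from (9, 2) to (13, 4), a distance of √(4² + 2²) ≈ 4.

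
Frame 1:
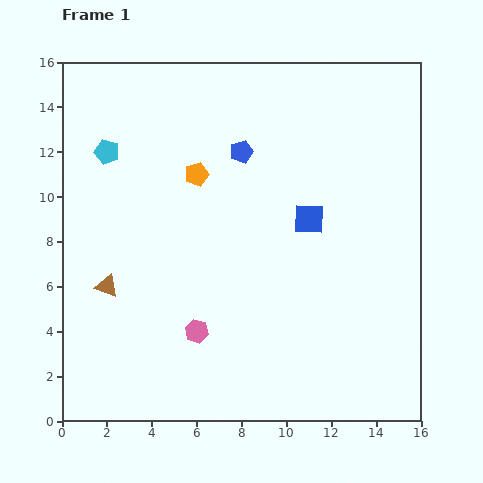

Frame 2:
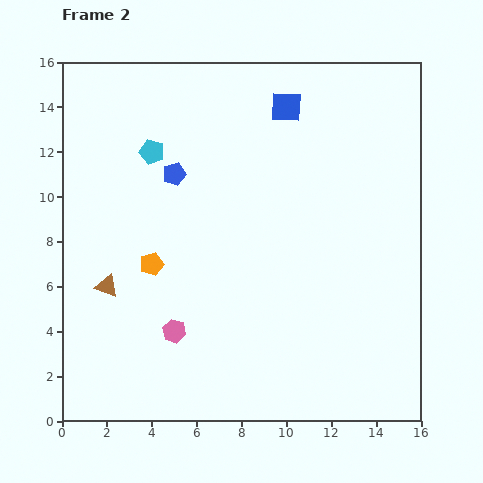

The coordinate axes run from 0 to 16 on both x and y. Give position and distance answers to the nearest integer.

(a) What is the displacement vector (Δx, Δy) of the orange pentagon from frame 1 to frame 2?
(-2, -4)

The orange pentagon was at (6, 11) in frame 1 and (4, 7) in frame 2.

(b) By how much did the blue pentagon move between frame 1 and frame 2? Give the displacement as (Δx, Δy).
(-3, -1)

The blue pentagon was at (8, 12) in frame 1 and (5, 11) in frame 2.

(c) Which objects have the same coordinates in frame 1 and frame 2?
the brown triangle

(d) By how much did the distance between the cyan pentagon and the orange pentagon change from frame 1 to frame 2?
+1

Distance in frame 1: 4. Distance in frame 2: 5.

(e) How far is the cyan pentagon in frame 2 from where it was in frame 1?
2

The cyan pentagon moved from (2, 12) to (4, 12), a distance of √(2² + 0²) ≈ 2.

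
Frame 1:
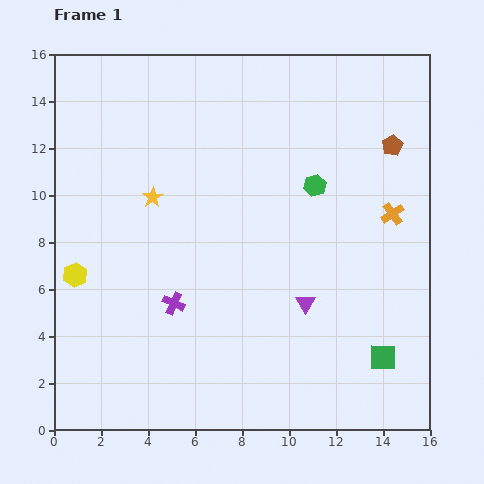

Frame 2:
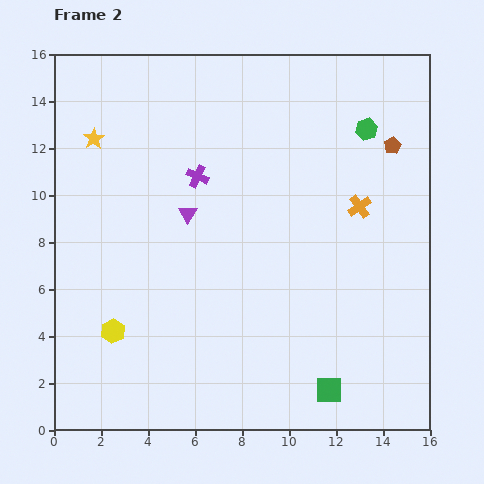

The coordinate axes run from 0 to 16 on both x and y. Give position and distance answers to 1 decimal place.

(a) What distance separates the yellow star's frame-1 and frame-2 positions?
3.5

The yellow star moved from (4.2, 9.9) to (1.7, 12.4), a distance of √(2.5² + 2.5²) ≈ 3.5.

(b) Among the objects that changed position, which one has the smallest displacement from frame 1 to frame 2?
the orange cross

(moved 1.4)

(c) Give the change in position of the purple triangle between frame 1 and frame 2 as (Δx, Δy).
(-5.0, 3.8)

The purple triangle was at (10.7, 5.4) in frame 1 and (5.7, 9.2) in frame 2.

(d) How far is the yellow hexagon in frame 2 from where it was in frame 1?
2.9

The yellow hexagon moved from (0.9, 6.6) to (2.5, 4.2), a distance of √(1.6² + 2.4²) ≈ 2.9.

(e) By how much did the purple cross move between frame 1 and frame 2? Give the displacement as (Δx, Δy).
(1.0, 5.4)

The purple cross was at (5.1, 5.4) in frame 1 and (6.1, 10.8) in frame 2.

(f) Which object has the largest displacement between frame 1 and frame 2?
the purple triangle

(moved 6.3; next 5.5)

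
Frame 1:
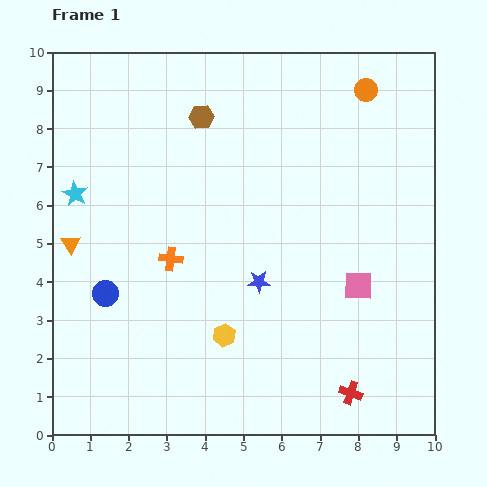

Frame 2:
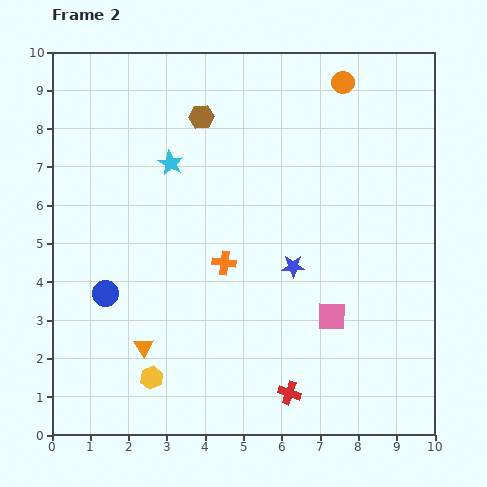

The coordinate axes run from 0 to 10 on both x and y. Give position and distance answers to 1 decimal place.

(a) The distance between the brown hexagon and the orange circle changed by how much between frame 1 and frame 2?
-0.6

Distance in frame 1: 4.4. Distance in frame 2: 3.8.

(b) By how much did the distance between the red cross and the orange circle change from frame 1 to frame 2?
+0.3

Distance in frame 1: 7.9. Distance in frame 2: 8.2.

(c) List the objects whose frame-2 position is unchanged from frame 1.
the brown hexagon, the blue circle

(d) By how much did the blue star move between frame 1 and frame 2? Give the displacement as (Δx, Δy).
(0.9, 0.4)

The blue star was at (5.4, 4.0) in frame 1 and (6.3, 4.4) in frame 2.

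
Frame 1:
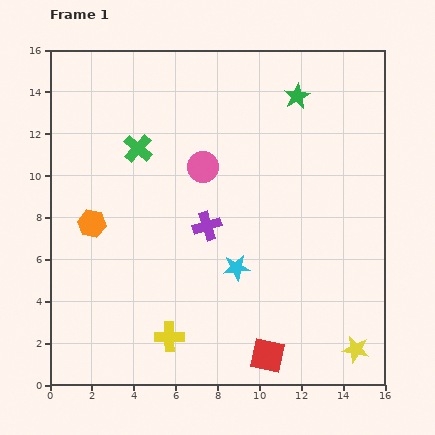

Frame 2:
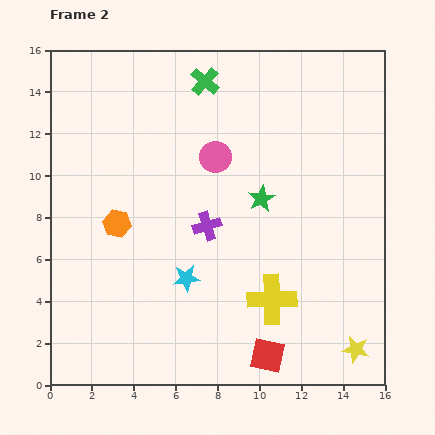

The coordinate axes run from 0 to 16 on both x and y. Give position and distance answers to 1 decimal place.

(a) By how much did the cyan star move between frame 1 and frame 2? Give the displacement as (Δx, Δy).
(-2.4, -0.5)

The cyan star was at (8.9, 5.6) in frame 1 and (6.5, 5.1) in frame 2.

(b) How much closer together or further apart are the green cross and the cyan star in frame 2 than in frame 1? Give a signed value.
+2.0

Distance in frame 1: 7.4. Distance in frame 2: 9.4.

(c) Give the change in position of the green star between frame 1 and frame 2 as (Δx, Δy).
(-1.7, -4.9)

The green star was at (11.8, 13.8) in frame 1 and (10.1, 8.9) in frame 2.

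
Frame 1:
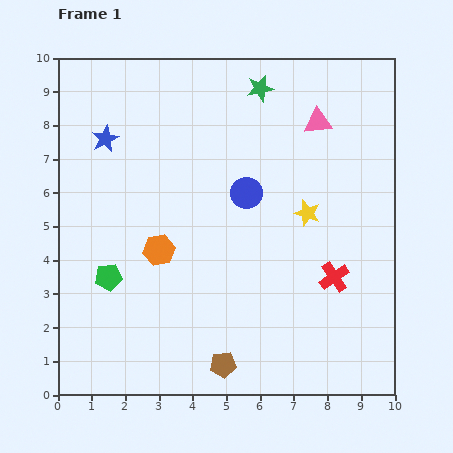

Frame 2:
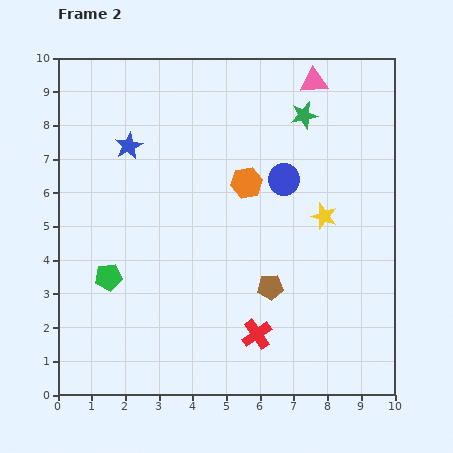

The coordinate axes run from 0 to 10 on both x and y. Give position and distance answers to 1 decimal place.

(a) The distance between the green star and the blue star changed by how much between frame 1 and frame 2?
+0.5

Distance in frame 1: 4.8. Distance in frame 2: 5.3.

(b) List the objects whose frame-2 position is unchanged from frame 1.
the green pentagon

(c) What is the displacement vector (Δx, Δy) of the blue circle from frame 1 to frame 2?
(1.1, 0.4)

The blue circle was at (5.6, 6.0) in frame 1 and (6.7, 6.4) in frame 2.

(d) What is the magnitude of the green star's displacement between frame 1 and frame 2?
1.5

The green star moved from (6.0, 9.1) to (7.3, 8.3), a distance of √(1.3² + 0.8²) ≈ 1.5.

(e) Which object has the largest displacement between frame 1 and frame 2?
the orange hexagon

(moved 3.3; next 2.9)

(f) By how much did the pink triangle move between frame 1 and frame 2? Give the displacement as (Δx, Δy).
(-0.1, 1.2)

The pink triangle was at (7.7, 8.1) in frame 1 and (7.6, 9.3) in frame 2.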